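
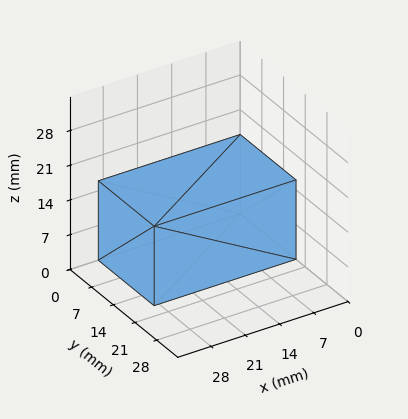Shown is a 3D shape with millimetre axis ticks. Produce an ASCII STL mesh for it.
Reading the render: the shape is a rectangular box, roughly 29 × 18 mm footprint and 16 mm tall (dimensions read to the nearest mm from the axis ticks). For the STL, each face is triangulated and given an outward normal.

solid part
  facet normal 0.0000 0.0000 -1.0000
    outer loop
      vertex 29.0 18.0 0.0
      vertex 29.0 0.0 0.0
      vertex 0.0 0.0 0.0
    endloop
  endfacet
  facet normal 0.0000 0.0000 -1.0000
    outer loop
      vertex 0.0 18.0 0.0
      vertex 29.0 18.0 0.0
      vertex 0.0 0.0 0.0
    endloop
  endfacet
  facet normal 0.0000 0.0000 1.0000
    outer loop
      vertex 0.0 0.0 16.0
      vertex 29.0 0.0 16.0
      vertex 29.0 18.0 16.0
    endloop
  endfacet
  facet normal 0.0000 0.0000 1.0000
    outer loop
      vertex 0.0 0.0 16.0
      vertex 29.0 18.0 16.0
      vertex 0.0 18.0 16.0
    endloop
  endfacet
  facet normal 0.0000 -1.0000 0.0000
    outer loop
      vertex 0.0 0.0 0.0
      vertex 29.0 0.0 0.0
      vertex 29.0 0.0 16.0
    endloop
  endfacet
  facet normal 0.0000 -1.0000 0.0000
    outer loop
      vertex 0.0 0.0 0.0
      vertex 29.0 0.0 16.0
      vertex 0.0 0.0 16.0
    endloop
  endfacet
  facet normal 0.0000 1.0000 0.0000
    outer loop
      vertex 29.0 18.0 16.0
      vertex 29.0 18.0 0.0
      vertex 0.0 18.0 0.0
    endloop
  endfacet
  facet normal 0.0000 1.0000 0.0000
    outer loop
      vertex 0.0 18.0 16.0
      vertex 29.0 18.0 16.0
      vertex 0.0 18.0 0.0
    endloop
  endfacet
  facet normal -1.0000 0.0000 0.0000
    outer loop
      vertex 0.0 18.0 16.0
      vertex 0.0 18.0 0.0
      vertex 0.0 0.0 0.0
    endloop
  endfacet
  facet normal -1.0000 0.0000 0.0000
    outer loop
      vertex 0.0 0.0 16.0
      vertex 0.0 18.0 16.0
      vertex 0.0 0.0 0.0
    endloop
  endfacet
  facet normal 1.0000 0.0000 0.0000
    outer loop
      vertex 29.0 0.0 0.0
      vertex 29.0 18.0 0.0
      vertex 29.0 18.0 16.0
    endloop
  endfacet
  facet normal 1.0000 0.0000 0.0000
    outer loop
      vertex 29.0 0.0 0.0
      vertex 29.0 18.0 16.0
      vertex 29.0 0.0 16.0
    endloop
  endfacet
endsolid part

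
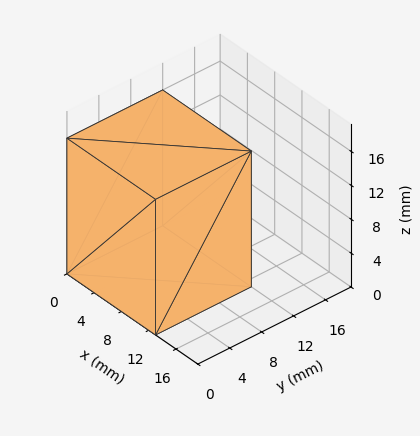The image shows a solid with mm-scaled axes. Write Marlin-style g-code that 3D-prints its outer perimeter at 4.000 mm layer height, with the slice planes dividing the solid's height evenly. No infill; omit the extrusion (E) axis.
Reading the render: the shape is a rectangular box, roughly 13 × 12 mm footprint and 16 mm tall (dimensions read to the nearest mm from the axis ticks). For the g-code, the solid's height is divided into equal slices at the stated Δz and each level perimeter traced with G1 moves after a G0 lift.

; perimeter-only toolpath
G21 ; units = mm
G90 ; absolute positioning
G28 ; home
; layer 1
G0 Z4.000
G0 X0.000 Y0.000
G1 X13.000 Y0.000
G1 X13.000 Y12.000
G1 X0.000 Y12.000
G1 X0.000 Y0.000
; layer 2
G0 Z8.000
G0 X0.000 Y0.000
G1 X13.000 Y0.000
G1 X13.000 Y12.000
G1 X0.000 Y12.000
G1 X0.000 Y0.000
; layer 3
G0 Z12.000
G0 X0.000 Y0.000
G1 X13.000 Y0.000
G1 X13.000 Y12.000
G1 X0.000 Y12.000
G1 X0.000 Y0.000
; layer 4
G0 Z16.000
G0 X0.000 Y0.000
G1 X13.000 Y0.000
G1 X13.000 Y12.000
G1 X0.000 Y12.000
G1 X0.000 Y0.000
M2 ; end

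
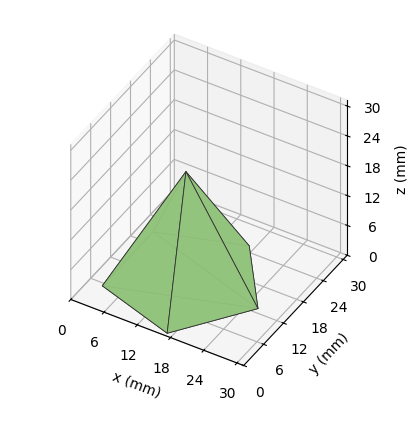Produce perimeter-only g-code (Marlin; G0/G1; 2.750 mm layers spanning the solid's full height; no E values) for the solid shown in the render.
Reading the render: the shape is a regular 5-sided pyramid, base circumscribed radius ≈ 13 mm, apex at z ≈ 22 mm (dimensions read to the nearest mm from the axis ticks). For the g-code, the solid's height is divided into equal slices at the stated Δz and each level perimeter traced with G1 moves after a G0 lift.

; perimeter-only toolpath
G21 ; units = mm
G90 ; absolute positioning
G28 ; home
; layer 1
G0 Z2.750
G0 X24.375 Y13.000
G1 X16.515 Y23.819
G1 X3.798 Y19.686
G1 X3.798 Y6.314
G1 X16.515 Y2.181
G1 X24.375 Y13.000
; layer 2
G0 Z5.500
G0 X22.750 Y13.000
G1 X16.013 Y22.273
G1 X5.112 Y18.731
G1 X5.112 Y7.269
G1 X16.013 Y3.727
G1 X22.750 Y13.000
; layer 3
G0 Z8.250
G0 X21.125 Y13.000
G1 X15.511 Y20.727
G1 X6.427 Y17.776
G1 X6.427 Y8.224
G1 X15.511 Y5.272
G1 X21.125 Y13.000
; layer 4
G0 Z11.000
G0 X19.500 Y13.000
G1 X15.008 Y19.182
G1 X7.742 Y16.820
G1 X7.742 Y9.180
G1 X15.008 Y6.818
G1 X19.500 Y13.000
; layer 5
G0 Z13.750
G0 X17.875 Y13.000
G1 X14.506 Y17.636
G1 X9.056 Y15.865
G1 X9.056 Y10.135
G1 X14.506 Y8.364
G1 X17.875 Y13.000
; layer 6
G0 Z16.500
G0 X16.250 Y13.000
G1 X14.004 Y16.091
G1 X10.371 Y14.910
G1 X10.371 Y11.090
G1 X14.004 Y9.909
G1 X16.250 Y13.000
; layer 7
G0 Z19.250
G0 X14.625 Y13.000
G1 X13.502 Y14.546
G1 X11.685 Y13.955
G1 X11.685 Y12.045
G1 X13.502 Y11.454
G1 X14.625 Y13.000
M2 ; end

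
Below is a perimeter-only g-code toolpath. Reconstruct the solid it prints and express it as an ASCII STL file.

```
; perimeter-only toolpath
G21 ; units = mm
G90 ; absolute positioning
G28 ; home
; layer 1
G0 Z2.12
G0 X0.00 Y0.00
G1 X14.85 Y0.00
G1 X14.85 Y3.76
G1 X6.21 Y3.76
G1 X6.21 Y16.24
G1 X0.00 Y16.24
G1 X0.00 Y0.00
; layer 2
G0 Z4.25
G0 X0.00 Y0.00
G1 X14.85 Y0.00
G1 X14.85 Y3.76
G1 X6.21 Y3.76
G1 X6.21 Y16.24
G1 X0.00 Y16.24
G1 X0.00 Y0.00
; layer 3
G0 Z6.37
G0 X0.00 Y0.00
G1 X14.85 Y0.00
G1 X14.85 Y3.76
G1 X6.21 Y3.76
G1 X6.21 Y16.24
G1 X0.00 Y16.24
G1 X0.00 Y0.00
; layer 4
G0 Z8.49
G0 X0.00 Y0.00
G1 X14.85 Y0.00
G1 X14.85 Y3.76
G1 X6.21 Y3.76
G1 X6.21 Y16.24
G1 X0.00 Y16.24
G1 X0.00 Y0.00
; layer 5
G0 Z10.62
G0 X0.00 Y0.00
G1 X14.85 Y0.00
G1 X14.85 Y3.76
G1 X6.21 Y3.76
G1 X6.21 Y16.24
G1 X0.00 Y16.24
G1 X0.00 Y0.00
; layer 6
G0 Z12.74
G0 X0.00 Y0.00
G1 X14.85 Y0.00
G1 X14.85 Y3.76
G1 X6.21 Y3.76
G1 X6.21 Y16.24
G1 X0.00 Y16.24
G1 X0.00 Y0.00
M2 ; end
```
solid part
  facet normal 0.0000 0.0000 -1.0000
    outer loop
      vertex 14.85 3.76 0.00
      vertex 14.85 0.00 0.00
      vertex 0.00 0.00 0.00
    endloop
  endfacet
  facet normal 0.0000 0.0000 -1.0000
    outer loop
      vertex 6.21 3.76 0.00
      vertex 14.85 3.76 0.00
      vertex 0.00 0.00 0.00
    endloop
  endfacet
  facet normal 0.0000 0.0000 -1.0000
    outer loop
      vertex 6.21 16.24 0.00
      vertex 6.21 3.76 0.00
      vertex 0.00 0.00 0.00
    endloop
  endfacet
  facet normal 0.0000 0.0000 -1.0000
    outer loop
      vertex 0.00 16.24 0.00
      vertex 6.21 16.24 0.00
      vertex 0.00 0.00 0.00
    endloop
  endfacet
  facet normal 0.0000 0.0000 1.0000
    outer loop
      vertex 0.00 0.00 12.74
      vertex 14.85 0.00 12.74
      vertex 14.85 3.76 12.74
    endloop
  endfacet
  facet normal 0.0000 0.0000 1.0000
    outer loop
      vertex 0.00 0.00 12.74
      vertex 14.85 3.76 12.74
      vertex 6.21 3.76 12.74
    endloop
  endfacet
  facet normal 0.0000 0.0000 1.0000
    outer loop
      vertex 0.00 0.00 12.74
      vertex 6.21 3.76 12.74
      vertex 6.21 16.24 12.74
    endloop
  endfacet
  facet normal 0.0000 0.0000 1.0000
    outer loop
      vertex 0.00 0.00 12.74
      vertex 6.21 16.24 12.74
      vertex 0.00 16.24 12.74
    endloop
  endfacet
  facet normal 0.0000 -1.0000 0.0000
    outer loop
      vertex 0.00 0.00 0.00
      vertex 14.85 0.00 0.00
      vertex 14.85 0.00 12.74
    endloop
  endfacet
  facet normal 0.0000 -1.0000 0.0000
    outer loop
      vertex 0.00 0.00 0.00
      vertex 14.85 0.00 12.74
      vertex 0.00 0.00 12.74
    endloop
  endfacet
  facet normal 1.0000 0.0000 0.0000
    outer loop
      vertex 14.85 0.00 0.00
      vertex 14.85 3.76 0.00
      vertex 14.85 3.76 12.74
    endloop
  endfacet
  facet normal 1.0000 0.0000 0.0000
    outer loop
      vertex 14.85 0.00 0.00
      vertex 14.85 3.76 12.74
      vertex 14.85 0.00 12.74
    endloop
  endfacet
  facet normal 0.0000 1.0000 0.0000
    outer loop
      vertex 14.85 3.76 0.00
      vertex 6.21 3.76 0.00
      vertex 6.21 3.76 12.74
    endloop
  endfacet
  facet normal 0.0000 1.0000 0.0000
    outer loop
      vertex 14.85 3.76 0.00
      vertex 6.21 3.76 12.74
      vertex 14.85 3.76 12.74
    endloop
  endfacet
  facet normal 1.0000 0.0000 0.0000
    outer loop
      vertex 6.21 3.76 0.00
      vertex 6.21 16.24 0.00
      vertex 6.21 16.24 12.74
    endloop
  endfacet
  facet normal 1.0000 0.0000 0.0000
    outer loop
      vertex 6.21 3.76 0.00
      vertex 6.21 16.24 12.74
      vertex 6.21 3.76 12.74
    endloop
  endfacet
  facet normal 0.0000 1.0000 0.0000
    outer loop
      vertex 6.21 16.24 0.00
      vertex 0.00 16.24 0.00
      vertex 0.00 16.24 12.74
    endloop
  endfacet
  facet normal 0.0000 1.0000 0.0000
    outer loop
      vertex 6.21 16.24 0.00
      vertex 0.00 16.24 12.74
      vertex 6.21 16.24 12.74
    endloop
  endfacet
  facet normal -1.0000 0.0000 0.0000
    outer loop
      vertex 0.00 16.24 0.00
      vertex 0.00 0.00 0.00
      vertex 0.00 0.00 12.74
    endloop
  endfacet
  facet normal -1.0000 0.0000 0.0000
    outer loop
      vertex 0.00 16.24 0.00
      vertex 0.00 0.00 12.74
      vertex 0.00 16.24 12.74
    endloop
  endfacet
endsolid part

The G0 Z moves step by Δz≈2.12 mm. Every layer's G1 loop is the same polygon, so the solid is a straight extrusion of it from z=0 to z≈12.7. Closing with flat bottom and top caps and triangulating gives 20 facets — an L-shaped prism: outer 14.8 × 16.2 mm, arm thicknesses ≈ 3.76 mm (horizontal) and 6.21 mm (vertical), extruded 12.7 mm in z.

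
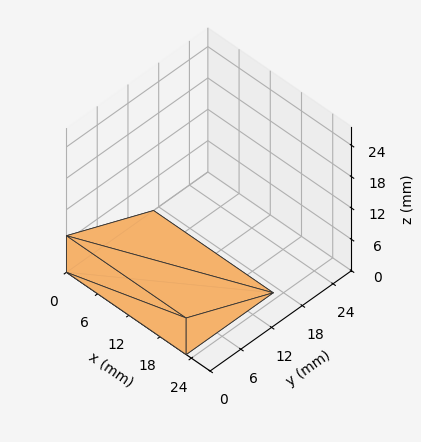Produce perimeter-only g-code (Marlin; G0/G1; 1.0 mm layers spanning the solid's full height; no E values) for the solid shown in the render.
Reading the render: the shape is a wedge (ramp): 23 × 17 mm base, rising to 7 mm along the y=0 edge and sloping linearly to z=0 at y=17 (dimensions read to the nearest mm from the axis ticks). For the g-code, the solid's height is divided into equal slices at the stated Δz and each level perimeter traced with G1 moves after a G0 lift.

; perimeter-only toolpath
G21 ; units = mm
G90 ; absolute positioning
G28 ; home
; layer 1
G0 Z1.0
G0 X0.0 Y0.0
G1 X23.0 Y0.0
G1 X23.0 Y14.6
G1 X0.0 Y14.6
G1 X0.0 Y0.0
; layer 2
G0 Z2.0
G0 X0.0 Y0.0
G1 X23.0 Y0.0
G1 X23.0 Y12.1
G1 X0.0 Y12.1
G1 X0.0 Y0.0
; layer 3
G0 Z3.0
G0 X0.0 Y0.0
G1 X23.0 Y0.0
G1 X23.0 Y9.7
G1 X0.0 Y9.7
G1 X0.0 Y0.0
; layer 4
G0 Z4.0
G0 X0.0 Y0.0
G1 X23.0 Y0.0
G1 X23.0 Y7.3
G1 X0.0 Y7.3
G1 X0.0 Y0.0
; layer 5
G0 Z5.0
G0 X0.0 Y0.0
G1 X23.0 Y0.0
G1 X23.0 Y4.9
G1 X0.0 Y4.9
G1 X0.0 Y0.0
; layer 6
G0 Z6.0
G0 X0.0 Y0.0
G1 X23.0 Y0.0
G1 X23.0 Y2.4
G1 X0.0 Y2.4
G1 X0.0 Y0.0
M2 ; end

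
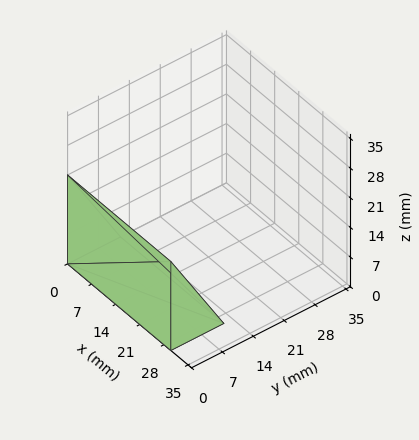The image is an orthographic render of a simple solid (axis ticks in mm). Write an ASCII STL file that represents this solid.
Reading the render: the shape is a wedge (ramp): 30 × 12 mm base, rising to 21 mm along the y=0 edge and sloping linearly to z=0 at y=12 (dimensions read to the nearest mm from the axis ticks). For the STL, each face is triangulated and given an outward normal.

solid part
  facet normal 0.0000 0.0000 -1.0000
    outer loop
      vertex 30.0 12.0 0.0
      vertex 30.0 0.0 0.0
      vertex 0.0 0.0 0.0
    endloop
  endfacet
  facet normal 0.0000 0.0000 -1.0000
    outer loop
      vertex 0.0 12.0 0.0
      vertex 30.0 12.0 0.0
      vertex 0.0 0.0 0.0
    endloop
  endfacet
  facet normal 0.0000 -1.0000 0.0000
    outer loop
      vertex 0.0 0.0 0.0
      vertex 30.0 0.0 0.0
      vertex 30.0 0.0 21.0
    endloop
  endfacet
  facet normal 0.0000 -1.0000 0.0000
    outer loop
      vertex 0.0 0.0 0.0
      vertex 30.0 0.0 21.0
      vertex 0.0 0.0 21.0
    endloop
  endfacet
  facet normal 0.0000 0.8682 0.4961
    outer loop
      vertex 0.0 0.0 21.0
      vertex 30.0 0.0 21.0
      vertex 30.0 12.0 0.0
    endloop
  endfacet
  facet normal 0.0000 0.8682 0.4961
    outer loop
      vertex 0.0 0.0 21.0
      vertex 30.0 12.0 0.0
      vertex 0.0 12.0 0.0
    endloop
  endfacet
  facet normal -1.0000 0.0000 0.0000
    outer loop
      vertex 0.0 0.0 21.0
      vertex 0.0 12.0 0.0
      vertex 0.0 0.0 0.0
    endloop
  endfacet
  facet normal 1.0000 0.0000 0.0000
    outer loop
      vertex 30.0 0.0 0.0
      vertex 30.0 12.0 0.0
      vertex 30.0 0.0 21.0
    endloop
  endfacet
endsolid part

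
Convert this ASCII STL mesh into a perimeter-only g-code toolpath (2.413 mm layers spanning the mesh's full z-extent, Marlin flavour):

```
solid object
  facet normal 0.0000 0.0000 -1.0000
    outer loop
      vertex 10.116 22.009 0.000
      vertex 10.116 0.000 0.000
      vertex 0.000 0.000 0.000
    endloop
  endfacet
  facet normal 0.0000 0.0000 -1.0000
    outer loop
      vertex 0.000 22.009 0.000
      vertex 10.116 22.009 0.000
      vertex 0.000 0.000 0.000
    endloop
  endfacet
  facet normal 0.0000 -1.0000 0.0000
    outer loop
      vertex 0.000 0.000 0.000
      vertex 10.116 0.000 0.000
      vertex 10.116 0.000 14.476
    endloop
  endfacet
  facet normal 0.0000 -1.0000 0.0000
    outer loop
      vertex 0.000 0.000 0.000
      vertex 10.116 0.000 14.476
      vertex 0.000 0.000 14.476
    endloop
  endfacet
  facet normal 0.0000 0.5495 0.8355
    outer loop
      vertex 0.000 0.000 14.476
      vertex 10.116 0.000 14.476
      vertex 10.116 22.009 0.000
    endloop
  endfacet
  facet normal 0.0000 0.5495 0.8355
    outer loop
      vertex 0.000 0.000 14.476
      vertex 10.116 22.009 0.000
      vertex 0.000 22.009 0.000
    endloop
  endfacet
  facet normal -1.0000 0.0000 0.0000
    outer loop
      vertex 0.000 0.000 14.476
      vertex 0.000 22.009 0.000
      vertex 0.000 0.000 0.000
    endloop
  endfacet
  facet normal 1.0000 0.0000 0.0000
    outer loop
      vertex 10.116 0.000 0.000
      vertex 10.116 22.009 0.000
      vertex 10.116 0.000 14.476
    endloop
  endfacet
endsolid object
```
; perimeter-only toolpath
G21 ; units = mm
G90 ; absolute positioning
G28 ; home
; layer 1
G0 Z2.413
G0 X0.000 Y0.000
G1 X10.116 Y0.000
G1 X10.116 Y18.341
G1 X0.000 Y18.341
G1 X0.000 Y0.000
; layer 2
G0 Z4.825
G0 X0.000 Y0.000
G1 X10.116 Y0.000
G1 X10.116 Y14.673
G1 X0.000 Y14.673
G1 X0.000 Y0.000
; layer 3
G0 Z7.238
G0 X0.000 Y0.000
G1 X10.116 Y0.000
G1 X10.116 Y11.004
G1 X0.000 Y11.004
G1 X0.000 Y0.000
; layer 4
G0 Z9.651
G0 X0.000 Y0.000
G1 X10.116 Y0.000
G1 X10.116 Y7.336
G1 X0.000 Y7.336
G1 X0.000 Y0.000
; layer 5
G0 Z12.063
G0 X0.000 Y0.000
G1 X10.116 Y0.000
G1 X10.116 Y3.668
G1 X0.000 Y3.668
G1 X0.000 Y0.000
M2 ; end

The solid is a wedge (ramp): 10.1 × 22 mm base, rising to 14.5 mm along the y=0 edge and sloping linearly to z=0 at y=22. Slicing at Δz = 2.413 mm — 6 equal slices spanning the solid's height, so layer i sits at z = i·h/6 — gives 5 non-empty perimeters. Each is a 4-segment closed polygon; G0 lifts to the layer z and rapids to the start vertex, then G1 traces the edges. The cross-section shrinks linearly with z (the slice at the apex is degenerate and omitted).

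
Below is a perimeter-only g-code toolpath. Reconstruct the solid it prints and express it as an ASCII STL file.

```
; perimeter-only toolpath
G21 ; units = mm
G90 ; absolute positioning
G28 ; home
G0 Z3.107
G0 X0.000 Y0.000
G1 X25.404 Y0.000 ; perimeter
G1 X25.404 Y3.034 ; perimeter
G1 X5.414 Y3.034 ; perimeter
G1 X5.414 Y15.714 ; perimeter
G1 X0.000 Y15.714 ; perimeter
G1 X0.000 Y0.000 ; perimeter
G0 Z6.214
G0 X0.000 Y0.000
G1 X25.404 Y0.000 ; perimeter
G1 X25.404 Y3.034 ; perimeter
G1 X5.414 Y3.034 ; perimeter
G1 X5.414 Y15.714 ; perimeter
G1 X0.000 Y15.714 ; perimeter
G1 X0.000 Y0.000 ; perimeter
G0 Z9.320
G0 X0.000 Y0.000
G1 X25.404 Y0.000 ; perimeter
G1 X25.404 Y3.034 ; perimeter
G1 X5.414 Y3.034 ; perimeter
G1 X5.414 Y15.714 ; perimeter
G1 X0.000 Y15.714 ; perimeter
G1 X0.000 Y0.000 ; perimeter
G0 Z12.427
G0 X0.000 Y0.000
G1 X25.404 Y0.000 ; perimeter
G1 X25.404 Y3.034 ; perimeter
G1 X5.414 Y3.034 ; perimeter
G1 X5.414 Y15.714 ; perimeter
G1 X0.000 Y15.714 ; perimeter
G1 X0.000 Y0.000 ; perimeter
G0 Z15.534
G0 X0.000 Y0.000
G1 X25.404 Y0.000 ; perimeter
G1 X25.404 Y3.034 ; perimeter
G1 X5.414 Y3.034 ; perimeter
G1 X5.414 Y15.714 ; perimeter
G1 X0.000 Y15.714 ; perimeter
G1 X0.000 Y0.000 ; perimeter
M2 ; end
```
solid part
  facet normal 0.0000 0.0000 -1.0000
    outer loop
      vertex 25.404 3.034 0.000
      vertex 25.404 0.000 0.000
      vertex 0.000 0.000 0.000
    endloop
  endfacet
  facet normal 0.0000 0.0000 -1.0000
    outer loop
      vertex 5.414 3.034 0.000
      vertex 25.404 3.034 0.000
      vertex 0.000 0.000 0.000
    endloop
  endfacet
  facet normal 0.0000 0.0000 -1.0000
    outer loop
      vertex 5.414 15.714 0.000
      vertex 5.414 3.034 0.000
      vertex 0.000 0.000 0.000
    endloop
  endfacet
  facet normal 0.0000 0.0000 -1.0000
    outer loop
      vertex 0.000 15.714 0.000
      vertex 5.414 15.714 0.000
      vertex 0.000 0.000 0.000
    endloop
  endfacet
  facet normal 0.0000 0.0000 1.0000
    outer loop
      vertex 0.000 0.000 15.534
      vertex 25.404 0.000 15.534
      vertex 25.404 3.034 15.534
    endloop
  endfacet
  facet normal 0.0000 0.0000 1.0000
    outer loop
      vertex 0.000 0.000 15.534
      vertex 25.404 3.034 15.534
      vertex 5.414 3.034 15.534
    endloop
  endfacet
  facet normal 0.0000 0.0000 1.0000
    outer loop
      vertex 0.000 0.000 15.534
      vertex 5.414 3.034 15.534
      vertex 5.414 15.714 15.534
    endloop
  endfacet
  facet normal 0.0000 0.0000 1.0000
    outer loop
      vertex 0.000 0.000 15.534
      vertex 5.414 15.714 15.534
      vertex 0.000 15.714 15.534
    endloop
  endfacet
  facet normal 0.0000 -1.0000 0.0000
    outer loop
      vertex 0.000 0.000 0.000
      vertex 25.404 0.000 0.000
      vertex 25.404 0.000 15.534
    endloop
  endfacet
  facet normal 0.0000 -1.0000 0.0000
    outer loop
      vertex 0.000 0.000 0.000
      vertex 25.404 0.000 15.534
      vertex 0.000 0.000 15.534
    endloop
  endfacet
  facet normal 1.0000 0.0000 0.0000
    outer loop
      vertex 25.404 0.000 0.000
      vertex 25.404 3.034 0.000
      vertex 25.404 3.034 15.534
    endloop
  endfacet
  facet normal 1.0000 0.0000 0.0000
    outer loop
      vertex 25.404 0.000 0.000
      vertex 25.404 3.034 15.534
      vertex 25.404 0.000 15.534
    endloop
  endfacet
  facet normal 0.0000 1.0000 0.0000
    outer loop
      vertex 25.404 3.034 0.000
      vertex 5.414 3.034 0.000
      vertex 5.414 3.034 15.534
    endloop
  endfacet
  facet normal 0.0000 1.0000 0.0000
    outer loop
      vertex 25.404 3.034 0.000
      vertex 5.414 3.034 15.534
      vertex 25.404 3.034 15.534
    endloop
  endfacet
  facet normal 1.0000 0.0000 0.0000
    outer loop
      vertex 5.414 3.034 0.000
      vertex 5.414 15.714 0.000
      vertex 5.414 15.714 15.534
    endloop
  endfacet
  facet normal 1.0000 0.0000 0.0000
    outer loop
      vertex 5.414 3.034 0.000
      vertex 5.414 15.714 15.534
      vertex 5.414 3.034 15.534
    endloop
  endfacet
  facet normal 0.0000 1.0000 0.0000
    outer loop
      vertex 5.414 15.714 0.000
      vertex 0.000 15.714 0.000
      vertex 0.000 15.714 15.534
    endloop
  endfacet
  facet normal 0.0000 1.0000 0.0000
    outer loop
      vertex 5.414 15.714 0.000
      vertex 0.000 15.714 15.534
      vertex 5.414 15.714 15.534
    endloop
  endfacet
  facet normal -1.0000 0.0000 0.0000
    outer loop
      vertex 0.000 15.714 0.000
      vertex 0.000 0.000 0.000
      vertex 0.000 0.000 15.534
    endloop
  endfacet
  facet normal -1.0000 0.0000 0.0000
    outer loop
      vertex 0.000 15.714 0.000
      vertex 0.000 0.000 15.534
      vertex 0.000 15.714 15.534
    endloop
  endfacet
endsolid part

The G0 Z moves step by Δz≈3.107 mm. Every layer's G1 loop is the same polygon, so the solid is a straight extrusion of it from z=0 to z≈15.5. Closing with flat bottom and top caps and triangulating gives 20 facets — an L-shaped prism: outer 25.4 × 15.7 mm, arm thicknesses ≈ 3.03 mm (horizontal) and 5.41 mm (vertical), extruded 15.5 mm in z.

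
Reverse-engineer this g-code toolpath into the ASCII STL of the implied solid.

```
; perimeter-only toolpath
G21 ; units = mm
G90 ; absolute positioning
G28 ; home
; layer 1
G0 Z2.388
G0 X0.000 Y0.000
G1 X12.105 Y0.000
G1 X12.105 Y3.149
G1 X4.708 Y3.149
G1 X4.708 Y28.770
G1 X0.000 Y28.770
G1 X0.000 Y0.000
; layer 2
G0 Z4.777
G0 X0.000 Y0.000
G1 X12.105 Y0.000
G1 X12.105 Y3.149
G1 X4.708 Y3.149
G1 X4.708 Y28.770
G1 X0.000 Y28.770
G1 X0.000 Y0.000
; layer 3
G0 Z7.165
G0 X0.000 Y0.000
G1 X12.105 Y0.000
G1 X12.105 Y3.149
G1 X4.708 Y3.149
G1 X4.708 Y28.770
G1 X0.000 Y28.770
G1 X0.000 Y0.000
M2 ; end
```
solid part
  facet normal 0.0000 0.0000 -1.0000
    outer loop
      vertex 12.105 3.149 0.000
      vertex 12.105 0.000 0.000
      vertex 0.000 0.000 0.000
    endloop
  endfacet
  facet normal 0.0000 0.0000 -1.0000
    outer loop
      vertex 4.708 3.149 0.000
      vertex 12.105 3.149 0.000
      vertex 0.000 0.000 0.000
    endloop
  endfacet
  facet normal 0.0000 0.0000 -1.0000
    outer loop
      vertex 4.708 28.770 0.000
      vertex 4.708 3.149 0.000
      vertex 0.000 0.000 0.000
    endloop
  endfacet
  facet normal 0.0000 0.0000 -1.0000
    outer loop
      vertex 0.000 28.770 0.000
      vertex 4.708 28.770 0.000
      vertex 0.000 0.000 0.000
    endloop
  endfacet
  facet normal 0.0000 0.0000 1.0000
    outer loop
      vertex 0.000 0.000 7.165
      vertex 12.105 0.000 7.165
      vertex 12.105 3.149 7.165
    endloop
  endfacet
  facet normal 0.0000 0.0000 1.0000
    outer loop
      vertex 0.000 0.000 7.165
      vertex 12.105 3.149 7.165
      vertex 4.708 3.149 7.165
    endloop
  endfacet
  facet normal 0.0000 0.0000 1.0000
    outer loop
      vertex 0.000 0.000 7.165
      vertex 4.708 3.149 7.165
      vertex 4.708 28.770 7.165
    endloop
  endfacet
  facet normal 0.0000 0.0000 1.0000
    outer loop
      vertex 0.000 0.000 7.165
      vertex 4.708 28.770 7.165
      vertex 0.000 28.770 7.165
    endloop
  endfacet
  facet normal 0.0000 -1.0000 0.0000
    outer loop
      vertex 0.000 0.000 0.000
      vertex 12.105 0.000 0.000
      vertex 12.105 0.000 7.165
    endloop
  endfacet
  facet normal 0.0000 -1.0000 0.0000
    outer loop
      vertex 0.000 0.000 0.000
      vertex 12.105 0.000 7.165
      vertex 0.000 0.000 7.165
    endloop
  endfacet
  facet normal 1.0000 0.0000 0.0000
    outer loop
      vertex 12.105 0.000 0.000
      vertex 12.105 3.149 0.000
      vertex 12.105 3.149 7.165
    endloop
  endfacet
  facet normal 1.0000 0.0000 0.0000
    outer loop
      vertex 12.105 0.000 0.000
      vertex 12.105 3.149 7.165
      vertex 12.105 0.000 7.165
    endloop
  endfacet
  facet normal 0.0000 1.0000 0.0000
    outer loop
      vertex 12.105 3.149 0.000
      vertex 4.708 3.149 0.000
      vertex 4.708 3.149 7.165
    endloop
  endfacet
  facet normal 0.0000 1.0000 0.0000
    outer loop
      vertex 12.105 3.149 0.000
      vertex 4.708 3.149 7.165
      vertex 12.105 3.149 7.165
    endloop
  endfacet
  facet normal 1.0000 0.0000 0.0000
    outer loop
      vertex 4.708 3.149 0.000
      vertex 4.708 28.770 0.000
      vertex 4.708 28.770 7.165
    endloop
  endfacet
  facet normal 1.0000 0.0000 0.0000
    outer loop
      vertex 4.708 3.149 0.000
      vertex 4.708 28.770 7.165
      vertex 4.708 3.149 7.165
    endloop
  endfacet
  facet normal 0.0000 1.0000 0.0000
    outer loop
      vertex 4.708 28.770 0.000
      vertex 0.000 28.770 0.000
      vertex 0.000 28.770 7.165
    endloop
  endfacet
  facet normal 0.0000 1.0000 0.0000
    outer loop
      vertex 4.708 28.770 0.000
      vertex 0.000 28.770 7.165
      vertex 4.708 28.770 7.165
    endloop
  endfacet
  facet normal -1.0000 0.0000 0.0000
    outer loop
      vertex 0.000 28.770 0.000
      vertex 0.000 0.000 0.000
      vertex 0.000 0.000 7.165
    endloop
  endfacet
  facet normal -1.0000 0.0000 0.0000
    outer loop
      vertex 0.000 28.770 0.000
      vertex 0.000 0.000 7.165
      vertex 0.000 28.770 7.165
    endloop
  endfacet
endsolid part

The G0 Z moves step by Δz≈2.388 mm. Every layer's G1 loop is the same polygon, so the solid is a straight extrusion of it from z=0 to z≈7.17. Closing with flat bottom and top caps and triangulating gives 20 facets — an L-shaped prism: outer 12.1 × 28.8 mm, arm thicknesses ≈ 3.15 mm (horizontal) and 4.71 mm (vertical), extruded 7.17 mm in z.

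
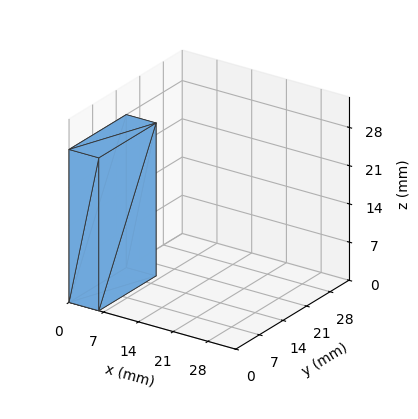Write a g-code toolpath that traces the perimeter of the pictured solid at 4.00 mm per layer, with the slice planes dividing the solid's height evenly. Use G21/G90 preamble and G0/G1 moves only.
Reading the render: the shape is a rectangular box, roughly 6 × 17 mm footprint and 28 mm tall (dimensions read to the nearest mm from the axis ticks). For the g-code, the solid's height is divided into equal slices at the stated Δz and each level perimeter traced with G1 moves after a G0 lift.

; perimeter-only toolpath
G21 ; units = mm
G90 ; absolute positioning
G28 ; home
; layer 1
G0 Z4.00
G0 X0.00 Y0.00
G1 X6.00 Y0.00
G1 X6.00 Y17.00
G1 X0.00 Y17.00
G1 X0.00 Y0.00
; layer 2
G0 Z8.00
G0 X0.00 Y0.00
G1 X6.00 Y0.00
G1 X6.00 Y17.00
G1 X0.00 Y17.00
G1 X0.00 Y0.00
; layer 3
G0 Z12.00
G0 X0.00 Y0.00
G1 X6.00 Y0.00
G1 X6.00 Y17.00
G1 X0.00 Y17.00
G1 X0.00 Y0.00
; layer 4
G0 Z16.00
G0 X0.00 Y0.00
G1 X6.00 Y0.00
G1 X6.00 Y17.00
G1 X0.00 Y17.00
G1 X0.00 Y0.00
; layer 5
G0 Z20.00
G0 X0.00 Y0.00
G1 X6.00 Y0.00
G1 X6.00 Y17.00
G1 X0.00 Y17.00
G1 X0.00 Y0.00
; layer 6
G0 Z24.00
G0 X0.00 Y0.00
G1 X6.00 Y0.00
G1 X6.00 Y17.00
G1 X0.00 Y17.00
G1 X0.00 Y0.00
; layer 7
G0 Z28.00
G0 X0.00 Y0.00
G1 X6.00 Y0.00
G1 X6.00 Y17.00
G1 X0.00 Y17.00
G1 X0.00 Y0.00
M2 ; end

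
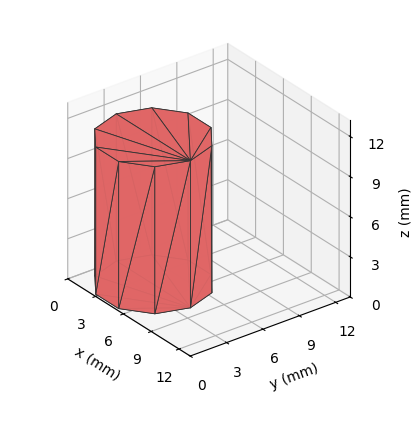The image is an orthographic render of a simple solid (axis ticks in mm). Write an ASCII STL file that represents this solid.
Reading the render: the shape is a regular 10-sided prism (a cylinder approximated with 10 flat sides), circumscribed radius ≈ 4 mm, height ≈ 11 mm (dimensions read to the nearest mm from the axis ticks). For the STL, each face is triangulated and given an outward normal.

solid part
  facet normal 0.0000 0.0000 -1.0000
    outer loop
      vertex 5.236 7.804 0.000
      vertex 7.236 6.351 0.000
      vertex 8.000 4.000 0.000
    endloop
  endfacet
  facet normal 0.0000 0.0000 -1.0000
    outer loop
      vertex 2.764 7.804 0.000
      vertex 5.236 7.804 0.000
      vertex 8.000 4.000 0.000
    endloop
  endfacet
  facet normal 0.0000 0.0000 -1.0000
    outer loop
      vertex 0.764 6.351 0.000
      vertex 2.764 7.804 0.000
      vertex 8.000 4.000 0.000
    endloop
  endfacet
  facet normal 0.0000 0.0000 -1.0000
    outer loop
      vertex 0.000 4.000 0.000
      vertex 0.764 6.351 0.000
      vertex 8.000 4.000 0.000
    endloop
  endfacet
  facet normal 0.0000 0.0000 -1.0000
    outer loop
      vertex 0.764 1.649 0.000
      vertex 0.000 4.000 0.000
      vertex 8.000 4.000 0.000
    endloop
  endfacet
  facet normal 0.0000 0.0000 -1.0000
    outer loop
      vertex 2.764 0.196 0.000
      vertex 0.764 1.649 0.000
      vertex 8.000 4.000 0.000
    endloop
  endfacet
  facet normal 0.0000 0.0000 -1.0000
    outer loop
      vertex 5.236 0.196 0.000
      vertex 2.764 0.196 0.000
      vertex 8.000 4.000 0.000
    endloop
  endfacet
  facet normal 0.0000 0.0000 -1.0000
    outer loop
      vertex 7.236 1.649 0.000
      vertex 5.236 0.196 0.000
      vertex 8.000 4.000 0.000
    endloop
  endfacet
  facet normal 0.0000 0.0000 1.0000
    outer loop
      vertex 8.000 4.000 11.000
      vertex 7.236 6.351 11.000
      vertex 5.236 7.804 11.000
    endloop
  endfacet
  facet normal 0.0000 0.0000 1.0000
    outer loop
      vertex 8.000 4.000 11.000
      vertex 5.236 7.804 11.000
      vertex 2.764 7.804 11.000
    endloop
  endfacet
  facet normal 0.0000 0.0000 1.0000
    outer loop
      vertex 8.000 4.000 11.000
      vertex 2.764 7.804 11.000
      vertex 0.764 6.351 11.000
    endloop
  endfacet
  facet normal 0.0000 0.0000 1.0000
    outer loop
      vertex 8.000 4.000 11.000
      vertex 0.764 6.351 11.000
      vertex 0.000 4.000 11.000
    endloop
  endfacet
  facet normal 0.0000 0.0000 1.0000
    outer loop
      vertex 8.000 4.000 11.000
      vertex 0.000 4.000 11.000
      vertex 0.764 1.649 11.000
    endloop
  endfacet
  facet normal 0.0000 0.0000 1.0000
    outer loop
      vertex 8.000 4.000 11.000
      vertex 0.764 1.649 11.000
      vertex 2.764 0.196 11.000
    endloop
  endfacet
  facet normal 0.0000 0.0000 1.0000
    outer loop
      vertex 8.000 4.000 11.000
      vertex 2.764 0.196 11.000
      vertex 5.236 0.196 11.000
    endloop
  endfacet
  facet normal 0.0000 0.0000 1.0000
    outer loop
      vertex 8.000 4.000 11.000
      vertex 5.236 0.196 11.000
      vertex 7.236 1.649 11.000
    endloop
  endfacet
  facet normal 0.9510 0.3091 0.0000
    outer loop
      vertex 8.000 4.000 0.000
      vertex 7.236 6.351 0.000
      vertex 7.236 6.351 11.000
    endloop
  endfacet
  facet normal 0.9510 0.3091 0.0000
    outer loop
      vertex 8.000 4.000 0.000
      vertex 7.236 6.351 11.000
      vertex 8.000 4.000 11.000
    endloop
  endfacet
  facet normal 0.5878 0.8090 0.0000
    outer loop
      vertex 7.236 6.351 0.000
      vertex 5.236 7.804 0.000
      vertex 5.236 7.804 11.000
    endloop
  endfacet
  facet normal 0.5878 0.8090 0.0000
    outer loop
      vertex 7.236 6.351 0.000
      vertex 5.236 7.804 11.000
      vertex 7.236 6.351 11.000
    endloop
  endfacet
  facet normal 0.0000 1.0000 0.0000
    outer loop
      vertex 5.236 7.804 0.000
      vertex 2.764 7.804 0.000
      vertex 2.764 7.804 11.000
    endloop
  endfacet
  facet normal 0.0000 1.0000 0.0000
    outer loop
      vertex 5.236 7.804 0.000
      vertex 2.764 7.804 11.000
      vertex 5.236 7.804 11.000
    endloop
  endfacet
  facet normal -0.5878 0.8090 0.0000
    outer loop
      vertex 2.764 7.804 0.000
      vertex 0.764 6.351 0.000
      vertex 0.764 6.351 11.000
    endloop
  endfacet
  facet normal -0.5878 0.8090 0.0000
    outer loop
      vertex 2.764 7.804 0.000
      vertex 0.764 6.351 11.000
      vertex 2.764 7.804 11.000
    endloop
  endfacet
  facet normal -0.9510 0.3091 0.0000
    outer loop
      vertex 0.764 6.351 0.000
      vertex 0.000 4.000 0.000
      vertex 0.000 4.000 11.000
    endloop
  endfacet
  facet normal -0.9510 0.3091 0.0000
    outer loop
      vertex 0.764 6.351 0.000
      vertex 0.000 4.000 11.000
      vertex 0.764 6.351 11.000
    endloop
  endfacet
  facet normal -0.9510 -0.3091 0.0000
    outer loop
      vertex 0.000 4.000 0.000
      vertex 0.764 1.649 0.000
      vertex 0.764 1.649 11.000
    endloop
  endfacet
  facet normal -0.9510 -0.3091 0.0000
    outer loop
      vertex 0.000 4.000 0.000
      vertex 0.764 1.649 11.000
      vertex 0.000 4.000 11.000
    endloop
  endfacet
  facet normal -0.5878 -0.8090 0.0000
    outer loop
      vertex 0.764 1.649 0.000
      vertex 2.764 0.196 0.000
      vertex 2.764 0.196 11.000
    endloop
  endfacet
  facet normal -0.5878 -0.8090 0.0000
    outer loop
      vertex 0.764 1.649 0.000
      vertex 2.764 0.196 11.000
      vertex 0.764 1.649 11.000
    endloop
  endfacet
  facet normal 0.0000 -1.0000 0.0000
    outer loop
      vertex 2.764 0.196 0.000
      vertex 5.236 0.196 0.000
      vertex 5.236 0.196 11.000
    endloop
  endfacet
  facet normal 0.0000 -1.0000 0.0000
    outer loop
      vertex 2.764 0.196 0.000
      vertex 5.236 0.196 11.000
      vertex 2.764 0.196 11.000
    endloop
  endfacet
  facet normal 0.5878 -0.8090 0.0000
    outer loop
      vertex 5.236 0.196 0.000
      vertex 7.236 1.649 0.000
      vertex 7.236 1.649 11.000
    endloop
  endfacet
  facet normal 0.5878 -0.8090 0.0000
    outer loop
      vertex 5.236 0.196 0.000
      vertex 7.236 1.649 11.000
      vertex 5.236 0.196 11.000
    endloop
  endfacet
  facet normal 0.9510 -0.3091 0.0000
    outer loop
      vertex 7.236 1.649 0.000
      vertex 8.000 4.000 0.000
      vertex 8.000 4.000 11.000
    endloop
  endfacet
  facet normal 0.9510 -0.3091 0.0000
    outer loop
      vertex 7.236 1.649 0.000
      vertex 8.000 4.000 11.000
      vertex 7.236 1.649 11.000
    endloop
  endfacet
endsolid part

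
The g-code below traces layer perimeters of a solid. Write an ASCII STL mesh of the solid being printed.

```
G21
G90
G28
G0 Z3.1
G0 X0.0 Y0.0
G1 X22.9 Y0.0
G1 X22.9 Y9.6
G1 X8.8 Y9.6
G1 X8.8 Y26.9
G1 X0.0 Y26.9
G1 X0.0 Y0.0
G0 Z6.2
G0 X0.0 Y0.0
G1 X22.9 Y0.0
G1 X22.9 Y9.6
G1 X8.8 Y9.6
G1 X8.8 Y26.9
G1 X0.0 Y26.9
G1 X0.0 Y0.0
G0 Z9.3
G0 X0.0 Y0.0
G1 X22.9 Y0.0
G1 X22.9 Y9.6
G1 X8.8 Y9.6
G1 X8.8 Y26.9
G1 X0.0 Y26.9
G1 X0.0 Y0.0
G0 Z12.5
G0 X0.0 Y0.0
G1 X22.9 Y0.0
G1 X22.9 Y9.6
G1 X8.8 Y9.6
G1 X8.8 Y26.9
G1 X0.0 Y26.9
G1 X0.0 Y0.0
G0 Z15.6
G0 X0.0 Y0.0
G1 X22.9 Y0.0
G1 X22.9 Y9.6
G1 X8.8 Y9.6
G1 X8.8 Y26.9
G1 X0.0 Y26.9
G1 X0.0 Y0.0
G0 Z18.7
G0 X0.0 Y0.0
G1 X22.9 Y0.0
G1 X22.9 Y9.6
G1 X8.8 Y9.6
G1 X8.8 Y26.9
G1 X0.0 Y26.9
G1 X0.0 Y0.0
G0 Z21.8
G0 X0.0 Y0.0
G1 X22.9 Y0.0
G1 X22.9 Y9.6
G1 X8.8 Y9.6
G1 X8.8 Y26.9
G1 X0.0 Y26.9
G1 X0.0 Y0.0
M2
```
solid part
  facet normal 0.0000 0.0000 -1.0000
    outer loop
      vertex 22.9 9.6 0.0
      vertex 22.9 0.0 0.0
      vertex 0.0 0.0 0.0
    endloop
  endfacet
  facet normal 0.0000 0.0000 -1.0000
    outer loop
      vertex 8.8 9.6 0.0
      vertex 22.9 9.6 0.0
      vertex 0.0 0.0 0.0
    endloop
  endfacet
  facet normal 0.0000 0.0000 -1.0000
    outer loop
      vertex 8.8 26.9 0.0
      vertex 8.8 9.6 0.0
      vertex 0.0 0.0 0.0
    endloop
  endfacet
  facet normal 0.0000 0.0000 -1.0000
    outer loop
      vertex 0.0 26.9 0.0
      vertex 8.8 26.9 0.0
      vertex 0.0 0.0 0.0
    endloop
  endfacet
  facet normal 0.0000 0.0000 1.0000
    outer loop
      vertex 0.0 0.0 21.8
      vertex 22.9 0.0 21.8
      vertex 22.9 9.6 21.8
    endloop
  endfacet
  facet normal 0.0000 0.0000 1.0000
    outer loop
      vertex 0.0 0.0 21.8
      vertex 22.9 9.6 21.8
      vertex 8.8 9.6 21.8
    endloop
  endfacet
  facet normal 0.0000 0.0000 1.0000
    outer loop
      vertex 0.0 0.0 21.8
      vertex 8.8 9.6 21.8
      vertex 8.8 26.9 21.8
    endloop
  endfacet
  facet normal 0.0000 0.0000 1.0000
    outer loop
      vertex 0.0 0.0 21.8
      vertex 8.8 26.9 21.8
      vertex 0.0 26.9 21.8
    endloop
  endfacet
  facet normal 0.0000 -1.0000 0.0000
    outer loop
      vertex 0.0 0.0 0.0
      vertex 22.9 0.0 0.0
      vertex 22.9 0.0 21.8
    endloop
  endfacet
  facet normal 0.0000 -1.0000 0.0000
    outer loop
      vertex 0.0 0.0 0.0
      vertex 22.9 0.0 21.8
      vertex 0.0 0.0 21.8
    endloop
  endfacet
  facet normal 1.0000 0.0000 0.0000
    outer loop
      vertex 22.9 0.0 0.0
      vertex 22.9 9.6 0.0
      vertex 22.9 9.6 21.8
    endloop
  endfacet
  facet normal 1.0000 0.0000 0.0000
    outer loop
      vertex 22.9 0.0 0.0
      vertex 22.9 9.6 21.8
      vertex 22.9 0.0 21.8
    endloop
  endfacet
  facet normal 0.0000 1.0000 0.0000
    outer loop
      vertex 22.9 9.6 0.0
      vertex 8.8 9.6 0.0
      vertex 8.8 9.6 21.8
    endloop
  endfacet
  facet normal 0.0000 1.0000 0.0000
    outer loop
      vertex 22.9 9.6 0.0
      vertex 8.8 9.6 21.8
      vertex 22.9 9.6 21.8
    endloop
  endfacet
  facet normal 1.0000 0.0000 0.0000
    outer loop
      vertex 8.8 9.6 0.0
      vertex 8.8 26.9 0.0
      vertex 8.8 26.9 21.8
    endloop
  endfacet
  facet normal 1.0000 0.0000 0.0000
    outer loop
      vertex 8.8 9.6 0.0
      vertex 8.8 26.9 21.8
      vertex 8.8 9.6 21.8
    endloop
  endfacet
  facet normal 0.0000 1.0000 0.0000
    outer loop
      vertex 8.8 26.9 0.0
      vertex 0.0 26.9 0.0
      vertex 0.0 26.9 21.8
    endloop
  endfacet
  facet normal 0.0000 1.0000 0.0000
    outer loop
      vertex 8.8 26.9 0.0
      vertex 0.0 26.9 21.8
      vertex 8.8 26.9 21.8
    endloop
  endfacet
  facet normal -1.0000 0.0000 0.0000
    outer loop
      vertex 0.0 26.9 0.0
      vertex 0.0 0.0 0.0
      vertex 0.0 0.0 21.8
    endloop
  endfacet
  facet normal -1.0000 0.0000 0.0000
    outer loop
      vertex 0.0 26.9 0.0
      vertex 0.0 0.0 21.8
      vertex 0.0 26.9 21.8
    endloop
  endfacet
endsolid part

The G0 Z moves step by Δz≈3.1 mm. Every layer's G1 loop is the same polygon, so the solid is a straight extrusion of it from z=0 to z≈21.8. Closing with flat bottom and top caps and triangulating gives 20 facets — an L-shaped prism: outer 22.9 × 26.9 mm, arm thicknesses ≈ 9.6 mm (horizontal) and 8.8 mm (vertical), extruded 21.8 mm in z.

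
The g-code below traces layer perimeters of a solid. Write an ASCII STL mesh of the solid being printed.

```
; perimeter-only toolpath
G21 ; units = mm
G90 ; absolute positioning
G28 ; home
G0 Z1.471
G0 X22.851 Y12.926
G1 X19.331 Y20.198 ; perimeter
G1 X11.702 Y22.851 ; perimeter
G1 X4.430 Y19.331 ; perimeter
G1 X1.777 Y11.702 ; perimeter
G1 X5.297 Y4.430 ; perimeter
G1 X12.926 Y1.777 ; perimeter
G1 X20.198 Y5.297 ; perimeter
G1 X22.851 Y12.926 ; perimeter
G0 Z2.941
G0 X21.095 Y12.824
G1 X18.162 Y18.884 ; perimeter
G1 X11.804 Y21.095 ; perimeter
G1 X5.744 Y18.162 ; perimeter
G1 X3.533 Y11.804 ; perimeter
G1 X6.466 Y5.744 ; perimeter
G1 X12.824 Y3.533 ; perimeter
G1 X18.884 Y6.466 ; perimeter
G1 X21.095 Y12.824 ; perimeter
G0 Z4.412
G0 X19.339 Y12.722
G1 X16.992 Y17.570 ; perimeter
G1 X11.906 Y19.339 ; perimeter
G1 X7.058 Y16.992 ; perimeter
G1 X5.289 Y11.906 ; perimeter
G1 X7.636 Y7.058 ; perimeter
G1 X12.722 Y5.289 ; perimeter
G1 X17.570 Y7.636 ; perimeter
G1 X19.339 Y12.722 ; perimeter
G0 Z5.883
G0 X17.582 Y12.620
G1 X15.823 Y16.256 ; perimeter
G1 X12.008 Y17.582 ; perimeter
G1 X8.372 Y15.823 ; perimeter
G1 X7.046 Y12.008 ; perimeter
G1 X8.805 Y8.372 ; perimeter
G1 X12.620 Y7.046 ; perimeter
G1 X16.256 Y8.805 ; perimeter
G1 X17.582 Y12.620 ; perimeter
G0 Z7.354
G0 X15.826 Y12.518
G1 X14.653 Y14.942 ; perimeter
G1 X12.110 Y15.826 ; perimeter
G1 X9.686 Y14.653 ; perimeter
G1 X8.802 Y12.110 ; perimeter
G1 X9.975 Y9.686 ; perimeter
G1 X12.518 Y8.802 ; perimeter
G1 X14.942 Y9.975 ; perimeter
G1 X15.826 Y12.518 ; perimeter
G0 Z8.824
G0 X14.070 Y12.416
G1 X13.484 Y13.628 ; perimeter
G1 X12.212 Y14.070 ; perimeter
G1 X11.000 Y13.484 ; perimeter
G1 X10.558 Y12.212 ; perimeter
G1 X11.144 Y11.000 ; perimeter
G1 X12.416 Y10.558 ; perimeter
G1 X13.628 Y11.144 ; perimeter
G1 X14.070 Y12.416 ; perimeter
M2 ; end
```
solid part
  facet normal 0.0000 0.0000 -1.0000
    outer loop
      vertex 11.600 24.607 0.000
      vertex 20.501 21.512 0.000
      vertex 24.607 13.028 0.000
    endloop
  endfacet
  facet normal 0.0000 0.0000 -1.0000
    outer loop
      vertex 3.116 20.501 0.000
      vertex 11.600 24.607 0.000
      vertex 24.607 13.028 0.000
    endloop
  endfacet
  facet normal 0.0000 0.0000 -1.0000
    outer loop
      vertex 0.021 11.600 0.000
      vertex 3.116 20.501 0.000
      vertex 24.607 13.028 0.000
    endloop
  endfacet
  facet normal 0.0000 0.0000 -1.0000
    outer loop
      vertex 4.127 3.116 0.000
      vertex 0.021 11.600 0.000
      vertex 24.607 13.028 0.000
    endloop
  endfacet
  facet normal 0.0000 0.0000 -1.0000
    outer loop
      vertex 13.028 0.021 0.000
      vertex 4.127 3.116 0.000
      vertex 24.607 13.028 0.000
    endloop
  endfacet
  facet normal 0.0000 0.0000 -1.0000
    outer loop
      vertex 21.512 4.127 0.000
      vertex 13.028 0.021 0.000
      vertex 24.607 13.028 0.000
    endloop
  endfacet
  facet normal 0.6040 0.2923 0.7415
    outer loop
      vertex 24.607 13.028 0.000
      vertex 20.501 21.512 0.000
      vertex 12.314 12.314 10.295
    endloop
  endfacet
  facet normal 0.2204 0.6338 0.7415
    outer loop
      vertex 20.501 21.512 0.000
      vertex 11.600 24.607 0.000
      vertex 12.314 12.314 10.295
    endloop
  endfacet
  facet normal -0.2923 0.6040 0.7415
    outer loop
      vertex 11.600 24.607 0.000
      vertex 3.116 20.501 0.000
      vertex 12.314 12.314 10.295
    endloop
  endfacet
  facet normal -0.6338 0.2204 0.7415
    outer loop
      vertex 3.116 20.501 0.000
      vertex 0.021 11.600 0.000
      vertex 12.314 12.314 10.295
    endloop
  endfacet
  facet normal -0.6040 -0.2923 0.7415
    outer loop
      vertex 0.021 11.600 0.000
      vertex 4.127 3.116 0.000
      vertex 12.314 12.314 10.295
    endloop
  endfacet
  facet normal -0.2204 -0.6338 0.7415
    outer loop
      vertex 4.127 3.116 0.000
      vertex 13.028 0.021 0.000
      vertex 12.314 12.314 10.295
    endloop
  endfacet
  facet normal 0.2923 -0.6040 0.7415
    outer loop
      vertex 13.028 0.021 0.000
      vertex 21.512 4.127 0.000
      vertex 12.314 12.314 10.295
    endloop
  endfacet
  facet normal 0.6338 -0.2204 0.7415
    outer loop
      vertex 21.512 4.127 0.000
      vertex 24.607 13.028 0.000
      vertex 12.314 12.314 10.295
    endloop
  endfacet
endsolid part

The G0 Z moves step by Δz≈1.471 mm. The G1 loops shrink linearly with z, so the solid tapers from its base footprint up to z≈10.3. Closing with a flat bottom cap and the tapered top and triangulating gives 14 facets — a regular 8-sided pyramid, base circumscribed radius ≈ 12.3 mm, apex at z ≈ 10.3 mm.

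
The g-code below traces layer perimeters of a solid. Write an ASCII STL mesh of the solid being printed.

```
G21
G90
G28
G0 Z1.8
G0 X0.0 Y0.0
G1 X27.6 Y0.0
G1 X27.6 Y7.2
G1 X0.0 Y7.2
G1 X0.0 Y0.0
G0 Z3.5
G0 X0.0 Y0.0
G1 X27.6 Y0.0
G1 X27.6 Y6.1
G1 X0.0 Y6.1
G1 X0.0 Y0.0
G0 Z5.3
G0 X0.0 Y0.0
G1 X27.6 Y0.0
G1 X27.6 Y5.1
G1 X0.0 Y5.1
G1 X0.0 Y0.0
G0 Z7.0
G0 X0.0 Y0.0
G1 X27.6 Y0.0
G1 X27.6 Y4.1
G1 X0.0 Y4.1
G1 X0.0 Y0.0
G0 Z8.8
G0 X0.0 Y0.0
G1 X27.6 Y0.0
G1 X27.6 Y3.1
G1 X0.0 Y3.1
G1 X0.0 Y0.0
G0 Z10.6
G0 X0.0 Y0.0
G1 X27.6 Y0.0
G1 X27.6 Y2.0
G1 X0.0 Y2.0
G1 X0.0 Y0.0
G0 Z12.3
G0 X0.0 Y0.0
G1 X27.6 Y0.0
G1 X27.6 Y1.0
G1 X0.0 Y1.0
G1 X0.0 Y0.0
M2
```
solid part
  facet normal 0.0000 0.0000 -1.0000
    outer loop
      vertex 27.6 8.2 0.0
      vertex 27.6 0.0 0.0
      vertex 0.0 0.0 0.0
    endloop
  endfacet
  facet normal 0.0000 0.0000 -1.0000
    outer loop
      vertex 0.0 8.2 0.0
      vertex 27.6 8.2 0.0
      vertex 0.0 0.0 0.0
    endloop
  endfacet
  facet normal 0.0000 -1.0000 0.0000
    outer loop
      vertex 0.0 0.0 0.0
      vertex 27.6 0.0 0.0
      vertex 27.6 0.0 14.1
    endloop
  endfacet
  facet normal 0.0000 -1.0000 0.0000
    outer loop
      vertex 0.0 0.0 0.0
      vertex 27.6 0.0 14.1
      vertex 0.0 0.0 14.1
    endloop
  endfacet
  facet normal 0.0000 0.8644 0.5027
    outer loop
      vertex 0.0 0.0 14.1
      vertex 27.6 0.0 14.1
      vertex 27.6 8.2 0.0
    endloop
  endfacet
  facet normal 0.0000 0.8644 0.5027
    outer loop
      vertex 0.0 0.0 14.1
      vertex 27.6 8.2 0.0
      vertex 0.0 8.2 0.0
    endloop
  endfacet
  facet normal -1.0000 0.0000 0.0000
    outer loop
      vertex 0.0 0.0 14.1
      vertex 0.0 8.2 0.0
      vertex 0.0 0.0 0.0
    endloop
  endfacet
  facet normal 1.0000 0.0000 0.0000
    outer loop
      vertex 27.6 0.0 0.0
      vertex 27.6 8.2 0.0
      vertex 27.6 0.0 14.1
    endloop
  endfacet
endsolid part

The G0 Z moves step by Δz≈1.8 mm. The G1 loops shrink linearly with z, so the solid tapers from its base footprint up to z≈14.1. Closing with a flat bottom cap and the tapered top and triangulating gives 8 facets — a wedge (ramp): 27.6 × 8.2 mm base, rising to 14.1 mm along the y=0 edge and sloping linearly to z=0 at y=8.2.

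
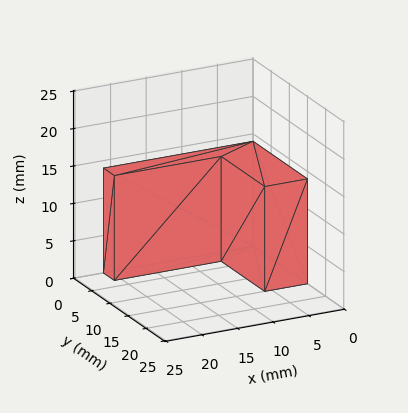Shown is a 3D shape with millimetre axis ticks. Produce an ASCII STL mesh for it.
Reading the render: the shape is an L-shaped prism: outer 21 × 15 mm, arm thicknesses ≈ 3 mm (horizontal) and 6 mm (vertical), extruded 14 mm in z (dimensions read to the nearest mm from the axis ticks). For the STL, each face is triangulated and given an outward normal.

solid part
  facet normal 0.0000 0.0000 -1.0000
    outer loop
      vertex 21.0 3.0 0.0
      vertex 21.0 0.0 0.0
      vertex 0.0 0.0 0.0
    endloop
  endfacet
  facet normal 0.0000 0.0000 -1.0000
    outer loop
      vertex 6.0 3.0 0.0
      vertex 21.0 3.0 0.0
      vertex 0.0 0.0 0.0
    endloop
  endfacet
  facet normal 0.0000 0.0000 -1.0000
    outer loop
      vertex 6.0 15.0 0.0
      vertex 6.0 3.0 0.0
      vertex 0.0 0.0 0.0
    endloop
  endfacet
  facet normal 0.0000 0.0000 -1.0000
    outer loop
      vertex 0.0 15.0 0.0
      vertex 6.0 15.0 0.0
      vertex 0.0 0.0 0.0
    endloop
  endfacet
  facet normal 0.0000 0.0000 1.0000
    outer loop
      vertex 0.0 0.0 14.0
      vertex 21.0 0.0 14.0
      vertex 21.0 3.0 14.0
    endloop
  endfacet
  facet normal 0.0000 0.0000 1.0000
    outer loop
      vertex 0.0 0.0 14.0
      vertex 21.0 3.0 14.0
      vertex 6.0 3.0 14.0
    endloop
  endfacet
  facet normal 0.0000 0.0000 1.0000
    outer loop
      vertex 0.0 0.0 14.0
      vertex 6.0 3.0 14.0
      vertex 6.0 15.0 14.0
    endloop
  endfacet
  facet normal 0.0000 0.0000 1.0000
    outer loop
      vertex 0.0 0.0 14.0
      vertex 6.0 15.0 14.0
      vertex 0.0 15.0 14.0
    endloop
  endfacet
  facet normal 0.0000 -1.0000 0.0000
    outer loop
      vertex 0.0 0.0 0.0
      vertex 21.0 0.0 0.0
      vertex 21.0 0.0 14.0
    endloop
  endfacet
  facet normal 0.0000 -1.0000 0.0000
    outer loop
      vertex 0.0 0.0 0.0
      vertex 21.0 0.0 14.0
      vertex 0.0 0.0 14.0
    endloop
  endfacet
  facet normal 1.0000 0.0000 0.0000
    outer loop
      vertex 21.0 0.0 0.0
      vertex 21.0 3.0 0.0
      vertex 21.0 3.0 14.0
    endloop
  endfacet
  facet normal 1.0000 0.0000 0.0000
    outer loop
      vertex 21.0 0.0 0.0
      vertex 21.0 3.0 14.0
      vertex 21.0 0.0 14.0
    endloop
  endfacet
  facet normal 0.0000 1.0000 0.0000
    outer loop
      vertex 21.0 3.0 0.0
      vertex 6.0 3.0 0.0
      vertex 6.0 3.0 14.0
    endloop
  endfacet
  facet normal 0.0000 1.0000 0.0000
    outer loop
      vertex 21.0 3.0 0.0
      vertex 6.0 3.0 14.0
      vertex 21.0 3.0 14.0
    endloop
  endfacet
  facet normal 1.0000 0.0000 0.0000
    outer loop
      vertex 6.0 3.0 0.0
      vertex 6.0 15.0 0.0
      vertex 6.0 15.0 14.0
    endloop
  endfacet
  facet normal 1.0000 0.0000 0.0000
    outer loop
      vertex 6.0 3.0 0.0
      vertex 6.0 15.0 14.0
      vertex 6.0 3.0 14.0
    endloop
  endfacet
  facet normal 0.0000 1.0000 0.0000
    outer loop
      vertex 6.0 15.0 0.0
      vertex 0.0 15.0 0.0
      vertex 0.0 15.0 14.0
    endloop
  endfacet
  facet normal 0.0000 1.0000 0.0000
    outer loop
      vertex 6.0 15.0 0.0
      vertex 0.0 15.0 14.0
      vertex 6.0 15.0 14.0
    endloop
  endfacet
  facet normal -1.0000 0.0000 0.0000
    outer loop
      vertex 0.0 15.0 0.0
      vertex 0.0 0.0 0.0
      vertex 0.0 0.0 14.0
    endloop
  endfacet
  facet normal -1.0000 0.0000 0.0000
    outer loop
      vertex 0.0 15.0 0.0
      vertex 0.0 0.0 14.0
      vertex 0.0 15.0 14.0
    endloop
  endfacet
endsolid part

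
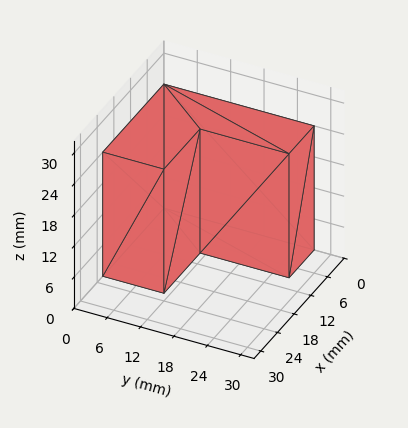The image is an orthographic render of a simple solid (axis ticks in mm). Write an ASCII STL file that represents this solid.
Reading the render: the shape is an L-shaped prism: outer 22 × 27 mm, arm thicknesses ≈ 11 mm (horizontal) and 9 mm (vertical), extruded 24 mm in z (dimensions read to the nearest mm from the axis ticks). For the STL, each face is triangulated and given an outward normal.

solid part
  facet normal 0.0000 0.0000 -1.0000
    outer loop
      vertex 22.000 11.000 0.000
      vertex 22.000 0.000 0.000
      vertex 0.000 0.000 0.000
    endloop
  endfacet
  facet normal 0.0000 0.0000 -1.0000
    outer loop
      vertex 9.000 11.000 0.000
      vertex 22.000 11.000 0.000
      vertex 0.000 0.000 0.000
    endloop
  endfacet
  facet normal 0.0000 0.0000 -1.0000
    outer loop
      vertex 9.000 27.000 0.000
      vertex 9.000 11.000 0.000
      vertex 0.000 0.000 0.000
    endloop
  endfacet
  facet normal 0.0000 0.0000 -1.0000
    outer loop
      vertex 0.000 27.000 0.000
      vertex 9.000 27.000 0.000
      vertex 0.000 0.000 0.000
    endloop
  endfacet
  facet normal 0.0000 0.0000 1.0000
    outer loop
      vertex 0.000 0.000 24.000
      vertex 22.000 0.000 24.000
      vertex 22.000 11.000 24.000
    endloop
  endfacet
  facet normal 0.0000 0.0000 1.0000
    outer loop
      vertex 0.000 0.000 24.000
      vertex 22.000 11.000 24.000
      vertex 9.000 11.000 24.000
    endloop
  endfacet
  facet normal 0.0000 0.0000 1.0000
    outer loop
      vertex 0.000 0.000 24.000
      vertex 9.000 11.000 24.000
      vertex 9.000 27.000 24.000
    endloop
  endfacet
  facet normal 0.0000 0.0000 1.0000
    outer loop
      vertex 0.000 0.000 24.000
      vertex 9.000 27.000 24.000
      vertex 0.000 27.000 24.000
    endloop
  endfacet
  facet normal 0.0000 -1.0000 0.0000
    outer loop
      vertex 0.000 0.000 0.000
      vertex 22.000 0.000 0.000
      vertex 22.000 0.000 24.000
    endloop
  endfacet
  facet normal 0.0000 -1.0000 0.0000
    outer loop
      vertex 0.000 0.000 0.000
      vertex 22.000 0.000 24.000
      vertex 0.000 0.000 24.000
    endloop
  endfacet
  facet normal 1.0000 0.0000 0.0000
    outer loop
      vertex 22.000 0.000 0.000
      vertex 22.000 11.000 0.000
      vertex 22.000 11.000 24.000
    endloop
  endfacet
  facet normal 1.0000 0.0000 0.0000
    outer loop
      vertex 22.000 0.000 0.000
      vertex 22.000 11.000 24.000
      vertex 22.000 0.000 24.000
    endloop
  endfacet
  facet normal 0.0000 1.0000 0.0000
    outer loop
      vertex 22.000 11.000 0.000
      vertex 9.000 11.000 0.000
      vertex 9.000 11.000 24.000
    endloop
  endfacet
  facet normal 0.0000 1.0000 0.0000
    outer loop
      vertex 22.000 11.000 0.000
      vertex 9.000 11.000 24.000
      vertex 22.000 11.000 24.000
    endloop
  endfacet
  facet normal 1.0000 0.0000 0.0000
    outer loop
      vertex 9.000 11.000 0.000
      vertex 9.000 27.000 0.000
      vertex 9.000 27.000 24.000
    endloop
  endfacet
  facet normal 1.0000 0.0000 0.0000
    outer loop
      vertex 9.000 11.000 0.000
      vertex 9.000 27.000 24.000
      vertex 9.000 11.000 24.000
    endloop
  endfacet
  facet normal 0.0000 1.0000 0.0000
    outer loop
      vertex 9.000 27.000 0.000
      vertex 0.000 27.000 0.000
      vertex 0.000 27.000 24.000
    endloop
  endfacet
  facet normal 0.0000 1.0000 0.0000
    outer loop
      vertex 9.000 27.000 0.000
      vertex 0.000 27.000 24.000
      vertex 9.000 27.000 24.000
    endloop
  endfacet
  facet normal -1.0000 0.0000 0.0000
    outer loop
      vertex 0.000 27.000 0.000
      vertex 0.000 0.000 0.000
      vertex 0.000 0.000 24.000
    endloop
  endfacet
  facet normal -1.0000 0.0000 0.0000
    outer loop
      vertex 0.000 27.000 0.000
      vertex 0.000 0.000 24.000
      vertex 0.000 27.000 24.000
    endloop
  endfacet
endsolid part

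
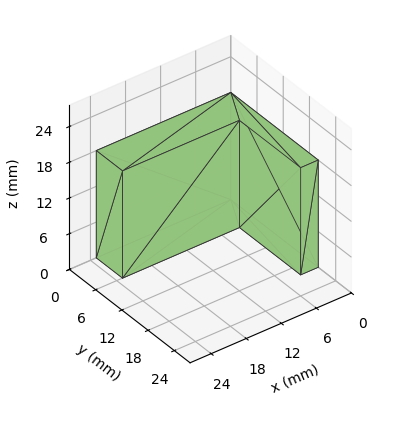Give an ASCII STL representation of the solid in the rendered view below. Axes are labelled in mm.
Reading the render: the shape is an L-shaped prism: outer 23 × 20 mm, arm thicknesses ≈ 6 mm (horizontal) and 3 mm (vertical), extruded 18 mm in z (dimensions read to the nearest mm from the axis ticks). For the STL, each face is triangulated and given an outward normal.

solid part
  facet normal 0.0000 0.0000 -1.0000
    outer loop
      vertex 23.000 6.000 0.000
      vertex 23.000 0.000 0.000
      vertex 0.000 0.000 0.000
    endloop
  endfacet
  facet normal 0.0000 0.0000 -1.0000
    outer loop
      vertex 3.000 6.000 0.000
      vertex 23.000 6.000 0.000
      vertex 0.000 0.000 0.000
    endloop
  endfacet
  facet normal 0.0000 0.0000 -1.0000
    outer loop
      vertex 3.000 20.000 0.000
      vertex 3.000 6.000 0.000
      vertex 0.000 0.000 0.000
    endloop
  endfacet
  facet normal 0.0000 0.0000 -1.0000
    outer loop
      vertex 0.000 20.000 0.000
      vertex 3.000 20.000 0.000
      vertex 0.000 0.000 0.000
    endloop
  endfacet
  facet normal 0.0000 0.0000 1.0000
    outer loop
      vertex 0.000 0.000 18.000
      vertex 23.000 0.000 18.000
      vertex 23.000 6.000 18.000
    endloop
  endfacet
  facet normal 0.0000 0.0000 1.0000
    outer loop
      vertex 0.000 0.000 18.000
      vertex 23.000 6.000 18.000
      vertex 3.000 6.000 18.000
    endloop
  endfacet
  facet normal 0.0000 0.0000 1.0000
    outer loop
      vertex 0.000 0.000 18.000
      vertex 3.000 6.000 18.000
      vertex 3.000 20.000 18.000
    endloop
  endfacet
  facet normal 0.0000 0.0000 1.0000
    outer loop
      vertex 0.000 0.000 18.000
      vertex 3.000 20.000 18.000
      vertex 0.000 20.000 18.000
    endloop
  endfacet
  facet normal 0.0000 -1.0000 0.0000
    outer loop
      vertex 0.000 0.000 0.000
      vertex 23.000 0.000 0.000
      vertex 23.000 0.000 18.000
    endloop
  endfacet
  facet normal 0.0000 -1.0000 0.0000
    outer loop
      vertex 0.000 0.000 0.000
      vertex 23.000 0.000 18.000
      vertex 0.000 0.000 18.000
    endloop
  endfacet
  facet normal 1.0000 0.0000 0.0000
    outer loop
      vertex 23.000 0.000 0.000
      vertex 23.000 6.000 0.000
      vertex 23.000 6.000 18.000
    endloop
  endfacet
  facet normal 1.0000 0.0000 0.0000
    outer loop
      vertex 23.000 0.000 0.000
      vertex 23.000 6.000 18.000
      vertex 23.000 0.000 18.000
    endloop
  endfacet
  facet normal 0.0000 1.0000 0.0000
    outer loop
      vertex 23.000 6.000 0.000
      vertex 3.000 6.000 0.000
      vertex 3.000 6.000 18.000
    endloop
  endfacet
  facet normal 0.0000 1.0000 0.0000
    outer loop
      vertex 23.000 6.000 0.000
      vertex 3.000 6.000 18.000
      vertex 23.000 6.000 18.000
    endloop
  endfacet
  facet normal 1.0000 0.0000 0.0000
    outer loop
      vertex 3.000 6.000 0.000
      vertex 3.000 20.000 0.000
      vertex 3.000 20.000 18.000
    endloop
  endfacet
  facet normal 1.0000 0.0000 0.0000
    outer loop
      vertex 3.000 6.000 0.000
      vertex 3.000 20.000 18.000
      vertex 3.000 6.000 18.000
    endloop
  endfacet
  facet normal 0.0000 1.0000 0.0000
    outer loop
      vertex 3.000 20.000 0.000
      vertex 0.000 20.000 0.000
      vertex 0.000 20.000 18.000
    endloop
  endfacet
  facet normal 0.0000 1.0000 0.0000
    outer loop
      vertex 3.000 20.000 0.000
      vertex 0.000 20.000 18.000
      vertex 3.000 20.000 18.000
    endloop
  endfacet
  facet normal -1.0000 0.0000 0.0000
    outer loop
      vertex 0.000 20.000 0.000
      vertex 0.000 0.000 0.000
      vertex 0.000 0.000 18.000
    endloop
  endfacet
  facet normal -1.0000 0.0000 0.0000
    outer loop
      vertex 0.000 20.000 0.000
      vertex 0.000 0.000 18.000
      vertex 0.000 20.000 18.000
    endloop
  endfacet
endsolid part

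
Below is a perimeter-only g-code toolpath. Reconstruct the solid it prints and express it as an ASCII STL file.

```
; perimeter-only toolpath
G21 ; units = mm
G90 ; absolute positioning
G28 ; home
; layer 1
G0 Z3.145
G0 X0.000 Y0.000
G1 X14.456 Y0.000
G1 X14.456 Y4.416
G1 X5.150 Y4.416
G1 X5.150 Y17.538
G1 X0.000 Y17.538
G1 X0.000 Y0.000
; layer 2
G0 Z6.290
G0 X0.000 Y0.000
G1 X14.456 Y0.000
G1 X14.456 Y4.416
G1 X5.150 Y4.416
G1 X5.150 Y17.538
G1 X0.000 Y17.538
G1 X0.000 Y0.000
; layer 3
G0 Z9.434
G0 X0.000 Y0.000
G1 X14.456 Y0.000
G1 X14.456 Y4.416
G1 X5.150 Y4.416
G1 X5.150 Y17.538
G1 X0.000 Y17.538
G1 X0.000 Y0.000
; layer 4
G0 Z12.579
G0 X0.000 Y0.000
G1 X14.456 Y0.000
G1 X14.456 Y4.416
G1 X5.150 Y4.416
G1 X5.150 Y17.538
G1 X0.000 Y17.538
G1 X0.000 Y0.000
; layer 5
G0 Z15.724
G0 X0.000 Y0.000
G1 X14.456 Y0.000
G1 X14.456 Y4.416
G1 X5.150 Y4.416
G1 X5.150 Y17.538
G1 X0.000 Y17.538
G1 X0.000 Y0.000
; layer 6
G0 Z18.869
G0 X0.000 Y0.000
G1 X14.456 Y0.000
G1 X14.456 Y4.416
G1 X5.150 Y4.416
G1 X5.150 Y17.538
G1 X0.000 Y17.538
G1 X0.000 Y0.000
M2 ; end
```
solid part
  facet normal 0.0000 0.0000 -1.0000
    outer loop
      vertex 14.456 4.416 0.000
      vertex 14.456 0.000 0.000
      vertex 0.000 0.000 0.000
    endloop
  endfacet
  facet normal 0.0000 0.0000 -1.0000
    outer loop
      vertex 5.150 4.416 0.000
      vertex 14.456 4.416 0.000
      vertex 0.000 0.000 0.000
    endloop
  endfacet
  facet normal 0.0000 0.0000 -1.0000
    outer loop
      vertex 5.150 17.538 0.000
      vertex 5.150 4.416 0.000
      vertex 0.000 0.000 0.000
    endloop
  endfacet
  facet normal 0.0000 0.0000 -1.0000
    outer loop
      vertex 0.000 17.538 0.000
      vertex 5.150 17.538 0.000
      vertex 0.000 0.000 0.000
    endloop
  endfacet
  facet normal 0.0000 0.0000 1.0000
    outer loop
      vertex 0.000 0.000 18.869
      vertex 14.456 0.000 18.869
      vertex 14.456 4.416 18.869
    endloop
  endfacet
  facet normal 0.0000 0.0000 1.0000
    outer loop
      vertex 0.000 0.000 18.869
      vertex 14.456 4.416 18.869
      vertex 5.150 4.416 18.869
    endloop
  endfacet
  facet normal 0.0000 0.0000 1.0000
    outer loop
      vertex 0.000 0.000 18.869
      vertex 5.150 4.416 18.869
      vertex 5.150 17.538 18.869
    endloop
  endfacet
  facet normal 0.0000 0.0000 1.0000
    outer loop
      vertex 0.000 0.000 18.869
      vertex 5.150 17.538 18.869
      vertex 0.000 17.538 18.869
    endloop
  endfacet
  facet normal 0.0000 -1.0000 0.0000
    outer loop
      vertex 0.000 0.000 0.000
      vertex 14.456 0.000 0.000
      vertex 14.456 0.000 18.869
    endloop
  endfacet
  facet normal 0.0000 -1.0000 0.0000
    outer loop
      vertex 0.000 0.000 0.000
      vertex 14.456 0.000 18.869
      vertex 0.000 0.000 18.869
    endloop
  endfacet
  facet normal 1.0000 0.0000 0.0000
    outer loop
      vertex 14.456 0.000 0.000
      vertex 14.456 4.416 0.000
      vertex 14.456 4.416 18.869
    endloop
  endfacet
  facet normal 1.0000 0.0000 0.0000
    outer loop
      vertex 14.456 0.000 0.000
      vertex 14.456 4.416 18.869
      vertex 14.456 0.000 18.869
    endloop
  endfacet
  facet normal 0.0000 1.0000 0.0000
    outer loop
      vertex 14.456 4.416 0.000
      vertex 5.150 4.416 0.000
      vertex 5.150 4.416 18.869
    endloop
  endfacet
  facet normal 0.0000 1.0000 0.0000
    outer loop
      vertex 14.456 4.416 0.000
      vertex 5.150 4.416 18.869
      vertex 14.456 4.416 18.869
    endloop
  endfacet
  facet normal 1.0000 0.0000 0.0000
    outer loop
      vertex 5.150 4.416 0.000
      vertex 5.150 17.538 0.000
      vertex 5.150 17.538 18.869
    endloop
  endfacet
  facet normal 1.0000 0.0000 0.0000
    outer loop
      vertex 5.150 4.416 0.000
      vertex 5.150 17.538 18.869
      vertex 5.150 4.416 18.869
    endloop
  endfacet
  facet normal 0.0000 1.0000 0.0000
    outer loop
      vertex 5.150 17.538 0.000
      vertex 0.000 17.538 0.000
      vertex 0.000 17.538 18.869
    endloop
  endfacet
  facet normal 0.0000 1.0000 0.0000
    outer loop
      vertex 5.150 17.538 0.000
      vertex 0.000 17.538 18.869
      vertex 5.150 17.538 18.869
    endloop
  endfacet
  facet normal -1.0000 0.0000 0.0000
    outer loop
      vertex 0.000 17.538 0.000
      vertex 0.000 0.000 0.000
      vertex 0.000 0.000 18.869
    endloop
  endfacet
  facet normal -1.0000 0.0000 0.0000
    outer loop
      vertex 0.000 17.538 0.000
      vertex 0.000 0.000 18.869
      vertex 0.000 17.538 18.869
    endloop
  endfacet
endsolid part

The G0 Z moves step by Δz≈3.145 mm. Every layer's G1 loop is the same polygon, so the solid is a straight extrusion of it from z=0 to z≈18.9. Closing with flat bottom and top caps and triangulating gives 20 facets — an L-shaped prism: outer 14.5 × 17.5 mm, arm thicknesses ≈ 4.42 mm (horizontal) and 5.15 mm (vertical), extruded 18.9 mm in z.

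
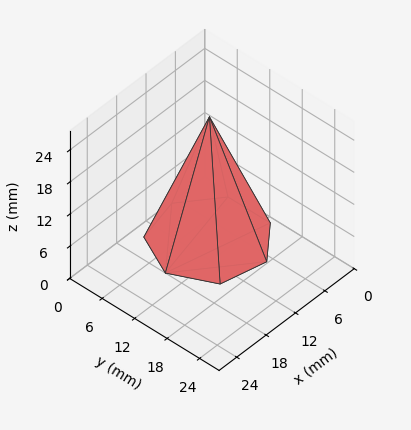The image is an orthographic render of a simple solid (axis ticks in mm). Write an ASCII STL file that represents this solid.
Reading the render: the shape is a regular 7-sided pyramid, base circumscribed radius ≈ 9 mm, apex at z ≈ 23 mm (dimensions read to the nearest mm from the axis ticks). For the STL, each face is triangulated and given an outward normal.

solid part
  facet normal 0.0000 0.0000 -1.0000
    outer loop
      vertex 7.00 17.77 0.00
      vertex 14.61 16.04 0.00
      vertex 18.00 9.00 0.00
    endloop
  endfacet
  facet normal 0.0000 0.0000 -1.0000
    outer loop
      vertex 0.89 12.90 0.00
      vertex 7.00 17.77 0.00
      vertex 18.00 9.00 0.00
    endloop
  endfacet
  facet normal 0.0000 0.0000 -1.0000
    outer loop
      vertex 0.89 5.10 0.00
      vertex 0.89 12.90 0.00
      vertex 18.00 9.00 0.00
    endloop
  endfacet
  facet normal 0.0000 0.0000 -1.0000
    outer loop
      vertex 7.00 0.23 0.00
      vertex 0.89 5.10 0.00
      vertex 18.00 9.00 0.00
    endloop
  endfacet
  facet normal 0.0000 0.0000 -1.0000
    outer loop
      vertex 14.61 1.96 0.00
      vertex 7.00 0.23 0.00
      vertex 18.00 9.00 0.00
    endloop
  endfacet
  facet normal 0.8497 0.4092 0.3325
    outer loop
      vertex 18.00 9.00 0.00
      vertex 14.61 16.04 0.00
      vertex 9.00 9.00 23.00
    endloop
  endfacet
  facet normal 0.2091 0.9196 0.3325
    outer loop
      vertex 14.61 16.04 0.00
      vertex 7.00 17.77 0.00
      vertex 9.00 9.00 23.00
    endloop
  endfacet
  facet normal -0.5879 0.7375 0.3323
    outer loop
      vertex 7.00 17.77 0.00
      vertex 0.89 12.90 0.00
      vertex 9.00 9.00 23.00
    endloop
  endfacet
  facet normal -0.9431 0.0000 0.3325
    outer loop
      vertex 0.89 12.90 0.00
      vertex 0.89 5.10 0.00
      vertex 9.00 9.00 23.00
    endloop
  endfacet
  facet normal -0.5879 -0.7375 0.3323
    outer loop
      vertex 0.89 5.10 0.00
      vertex 7.00 0.23 0.00
      vertex 9.00 9.00 23.00
    endloop
  endfacet
  facet normal 0.2091 -0.9196 0.3325
    outer loop
      vertex 7.00 0.23 0.00
      vertex 14.61 1.96 0.00
      vertex 9.00 9.00 23.00
    endloop
  endfacet
  facet normal 0.8497 -0.4092 0.3325
    outer loop
      vertex 14.61 1.96 0.00
      vertex 18.00 9.00 0.00
      vertex 9.00 9.00 23.00
    endloop
  endfacet
endsolid part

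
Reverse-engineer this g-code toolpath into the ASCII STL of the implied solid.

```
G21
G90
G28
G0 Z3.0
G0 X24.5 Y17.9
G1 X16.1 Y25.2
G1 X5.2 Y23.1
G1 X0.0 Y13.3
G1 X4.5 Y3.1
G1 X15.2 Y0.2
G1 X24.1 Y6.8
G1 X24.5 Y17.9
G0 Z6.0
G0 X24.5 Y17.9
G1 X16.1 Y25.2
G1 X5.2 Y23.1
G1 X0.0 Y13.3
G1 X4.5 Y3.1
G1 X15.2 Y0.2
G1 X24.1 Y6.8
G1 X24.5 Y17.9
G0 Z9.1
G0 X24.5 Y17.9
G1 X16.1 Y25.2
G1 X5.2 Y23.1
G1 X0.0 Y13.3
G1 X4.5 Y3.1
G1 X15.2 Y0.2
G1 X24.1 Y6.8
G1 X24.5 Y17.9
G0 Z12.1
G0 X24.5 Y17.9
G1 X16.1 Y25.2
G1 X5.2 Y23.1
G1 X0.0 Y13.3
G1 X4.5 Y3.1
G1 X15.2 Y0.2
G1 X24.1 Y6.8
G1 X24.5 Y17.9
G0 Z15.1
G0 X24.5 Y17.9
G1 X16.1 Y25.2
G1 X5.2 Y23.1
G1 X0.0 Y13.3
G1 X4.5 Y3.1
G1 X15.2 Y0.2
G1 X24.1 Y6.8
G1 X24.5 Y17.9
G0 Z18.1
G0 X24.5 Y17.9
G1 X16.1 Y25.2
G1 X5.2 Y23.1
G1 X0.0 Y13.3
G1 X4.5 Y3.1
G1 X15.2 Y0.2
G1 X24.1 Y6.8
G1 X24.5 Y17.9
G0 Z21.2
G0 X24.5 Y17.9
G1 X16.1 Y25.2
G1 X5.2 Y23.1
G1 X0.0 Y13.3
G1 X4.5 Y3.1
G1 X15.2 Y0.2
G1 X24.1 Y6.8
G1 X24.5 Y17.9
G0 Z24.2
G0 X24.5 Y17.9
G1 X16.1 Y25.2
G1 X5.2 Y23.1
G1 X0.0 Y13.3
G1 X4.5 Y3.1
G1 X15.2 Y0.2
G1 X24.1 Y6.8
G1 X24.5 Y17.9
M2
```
solid part
  facet normal 0.0000 0.0000 -1.0000
    outer loop
      vertex 5.2 23.1 0.0
      vertex 16.1 25.2 0.0
      vertex 24.5 17.9 0.0
    endloop
  endfacet
  facet normal 0.0000 0.0000 -1.0000
    outer loop
      vertex 0.0 13.3 0.0
      vertex 5.2 23.1 0.0
      vertex 24.5 17.9 0.0
    endloop
  endfacet
  facet normal 0.0000 0.0000 -1.0000
    outer loop
      vertex 4.5 3.1 0.0
      vertex 0.0 13.3 0.0
      vertex 24.5 17.9 0.0
    endloop
  endfacet
  facet normal 0.0000 0.0000 -1.0000
    outer loop
      vertex 15.2 0.2 0.0
      vertex 4.5 3.1 0.0
      vertex 24.5 17.9 0.0
    endloop
  endfacet
  facet normal 0.0000 0.0000 -1.0000
    outer loop
      vertex 24.1 6.8 0.0
      vertex 15.2 0.2 0.0
      vertex 24.5 17.9 0.0
    endloop
  endfacet
  facet normal 0.0000 0.0000 1.0000
    outer loop
      vertex 24.5 17.9 24.2
      vertex 16.1 25.2 24.2
      vertex 5.2 23.1 24.2
    endloop
  endfacet
  facet normal 0.0000 0.0000 1.0000
    outer loop
      vertex 24.5 17.9 24.2
      vertex 5.2 23.1 24.2
      vertex 0.0 13.3 24.2
    endloop
  endfacet
  facet normal 0.0000 0.0000 1.0000
    outer loop
      vertex 24.5 17.9 24.2
      vertex 0.0 13.3 24.2
      vertex 4.5 3.1 24.2
    endloop
  endfacet
  facet normal 0.0000 0.0000 1.0000
    outer loop
      vertex 24.5 17.9 24.2
      vertex 4.5 3.1 24.2
      vertex 15.2 0.2 24.2
    endloop
  endfacet
  facet normal 0.0000 0.0000 1.0000
    outer loop
      vertex 24.5 17.9 24.2
      vertex 15.2 0.2 24.2
      vertex 24.1 6.8 24.2
    endloop
  endfacet
  facet normal 0.6560 0.7548 0.0000
    outer loop
      vertex 24.5 17.9 0.0
      vertex 16.1 25.2 0.0
      vertex 16.1 25.2 24.2
    endloop
  endfacet
  facet normal 0.6560 0.7548 0.0000
    outer loop
      vertex 24.5 17.9 0.0
      vertex 16.1 25.2 24.2
      vertex 24.5 17.9 24.2
    endloop
  endfacet
  facet normal -0.1892 0.9819 0.0000
    outer loop
      vertex 16.1 25.2 0.0
      vertex 5.2 23.1 0.0
      vertex 5.2 23.1 24.2
    endloop
  endfacet
  facet normal -0.1892 0.9819 0.0000
    outer loop
      vertex 16.1 25.2 0.0
      vertex 5.2 23.1 24.2
      vertex 16.1 25.2 24.2
    endloop
  endfacet
  facet normal -0.8833 0.4687 0.0000
    outer loop
      vertex 5.2 23.1 0.0
      vertex 0.0 13.3 0.0
      vertex 0.0 13.3 24.2
    endloop
  endfacet
  facet normal -0.8833 0.4687 0.0000
    outer loop
      vertex 5.2 23.1 0.0
      vertex 0.0 13.3 24.2
      vertex 5.2 23.1 24.2
    endloop
  endfacet
  facet normal -0.9149 -0.4036 0.0000
    outer loop
      vertex 0.0 13.3 0.0
      vertex 4.5 3.1 0.0
      vertex 4.5 3.1 24.2
    endloop
  endfacet
  facet normal -0.9149 -0.4036 0.0000
    outer loop
      vertex 0.0 13.3 0.0
      vertex 4.5 3.1 24.2
      vertex 0.0 13.3 24.2
    endloop
  endfacet
  facet normal -0.2616 -0.9652 0.0000
    outer loop
      vertex 4.5 3.1 0.0
      vertex 15.2 0.2 0.0
      vertex 15.2 0.2 24.2
    endloop
  endfacet
  facet normal -0.2616 -0.9652 0.0000
    outer loop
      vertex 4.5 3.1 0.0
      vertex 15.2 0.2 24.2
      vertex 4.5 3.1 24.2
    endloop
  endfacet
  facet normal 0.5957 -0.8032 0.0000
    outer loop
      vertex 15.2 0.2 0.0
      vertex 24.1 6.8 0.0
      vertex 24.1 6.8 24.2
    endloop
  endfacet
  facet normal 0.5957 -0.8032 0.0000
    outer loop
      vertex 15.2 0.2 0.0
      vertex 24.1 6.8 24.2
      vertex 15.2 0.2 24.2
    endloop
  endfacet
  facet normal 0.9994 -0.0360 0.0000
    outer loop
      vertex 24.1 6.8 0.0
      vertex 24.5 17.9 0.0
      vertex 24.5 17.9 24.2
    endloop
  endfacet
  facet normal 0.9994 -0.0360 0.0000
    outer loop
      vertex 24.1 6.8 0.0
      vertex 24.5 17.9 24.2
      vertex 24.1 6.8 24.2
    endloop
  endfacet
endsolid part

The G0 Z moves step by Δz≈3.0 mm. Every layer's G1 loop is the same polygon, so the solid is a straight extrusion of it from z=0 to z≈24.2. Closing with flat bottom and top caps and triangulating gives 24 facets — a regular 7-sided prism (a cylinder approximated with 7 flat sides), circumscribed radius ≈ 12.8 mm, height ≈ 24.2 mm.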